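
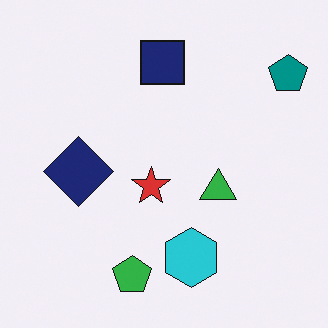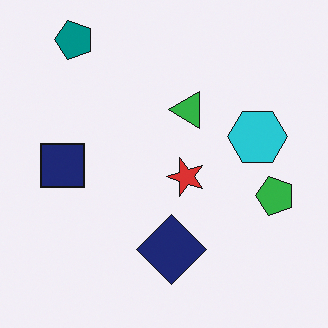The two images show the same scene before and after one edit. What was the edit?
The image was rotated 90° counter-clockwise.

The teal pentagon sits in the top-right of the first image and the top-left of the second — consistent with a whole-image 90° counter-clockwise rotation.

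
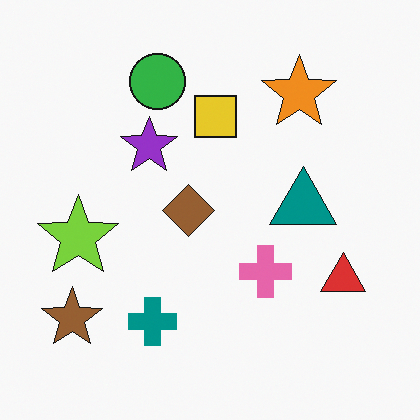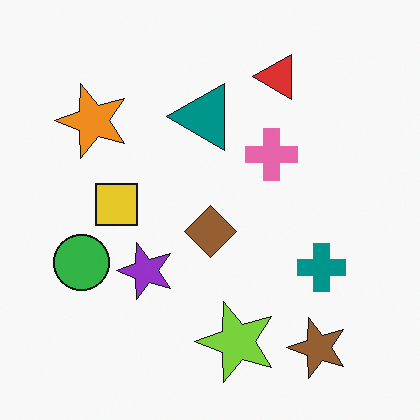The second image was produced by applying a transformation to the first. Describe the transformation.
Rotated 90° counter-clockwise.

The brown star sits in the bottom-left of the first image and the bottom-right of the second — consistent with a whole-image 90° counter-clockwise rotation.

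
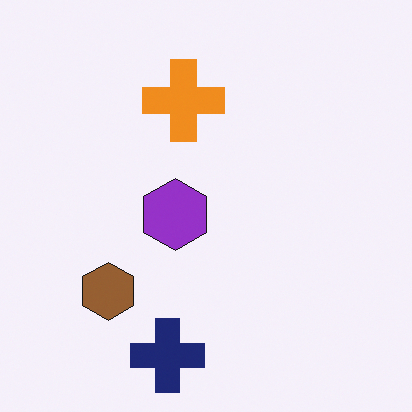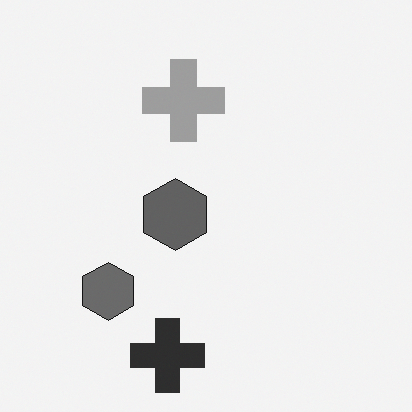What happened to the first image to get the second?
The image was converted to grayscale.

All color is removed — every shape is now a shade of grey.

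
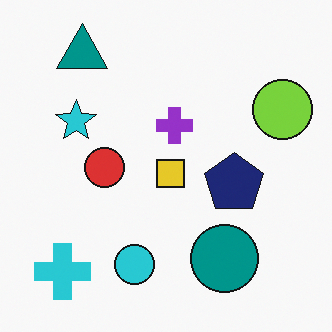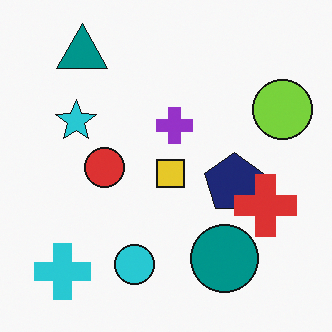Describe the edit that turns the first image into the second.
The second image is the first overlaid with an additional red cross.

A red cross appears in the second image that is absent from the first.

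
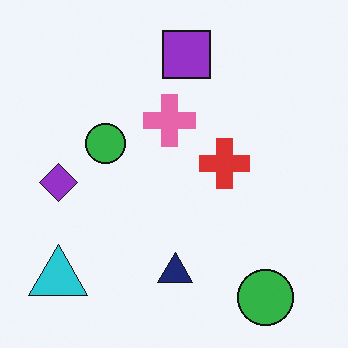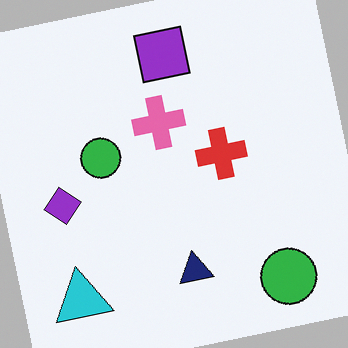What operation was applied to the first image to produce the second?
This is the original image rotated counter-clockwise by a slight angle.

Every shape is tilted by the same angle and the image corners show triangular fill wedges — a whole-image rotation by a non-right angle.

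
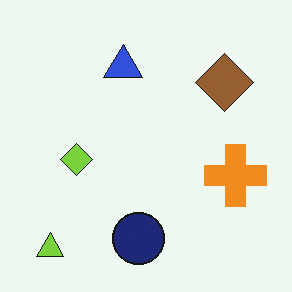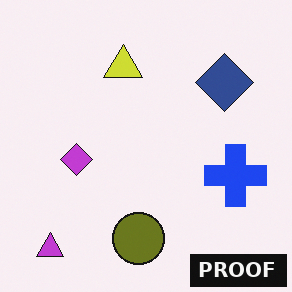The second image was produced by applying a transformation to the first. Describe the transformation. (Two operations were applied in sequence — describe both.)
The second image is the first hue-shifted by a large amount, then watermarked with the text "PROOF" in the lower-right corner.

Every shape's color has rotated by the same amount around the hue wheel — a uniform hue shift. A dark label reading "PROOF" appears in the lower-right corner.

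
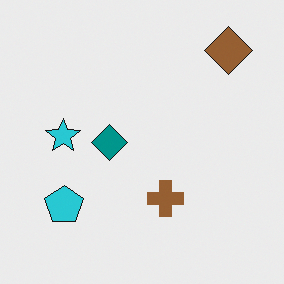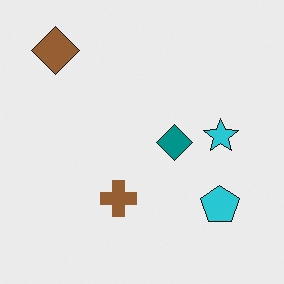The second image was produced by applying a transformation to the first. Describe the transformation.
The transformation is: flipped horizontally (left ↔ right).

The brown diamond is in the top-right of the first image and the top-left of the second — shapes on opposite sides of the vertical midline have swapped in a mirror flip.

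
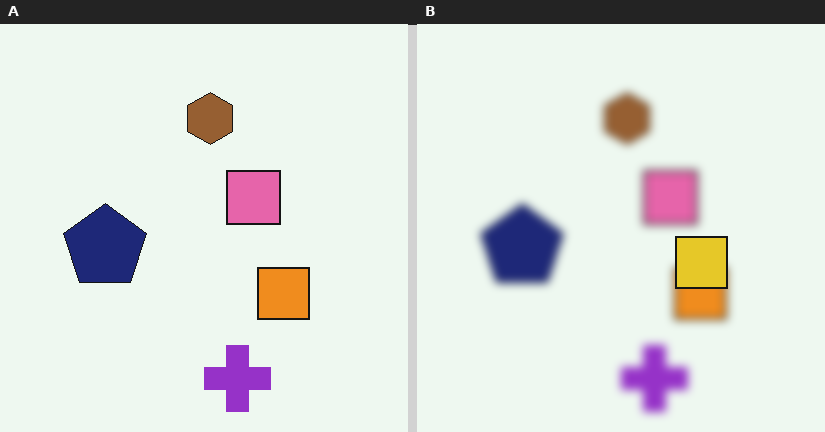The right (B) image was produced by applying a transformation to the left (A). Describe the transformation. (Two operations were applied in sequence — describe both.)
The image was moderately blurred, then overlaid with an additional yellow square.

Shape edges and outlines are uniformly softened across the whole image. A yellow square appears in the right (B) image that is absent from the left (A).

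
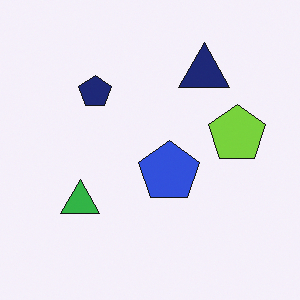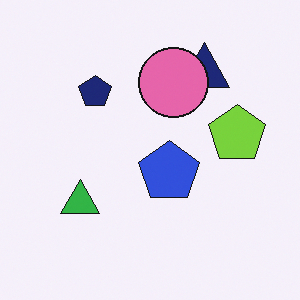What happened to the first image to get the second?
Overlaid with an additional pink circle.

A pink circle appears in the second image that is absent from the first.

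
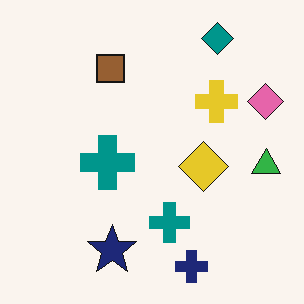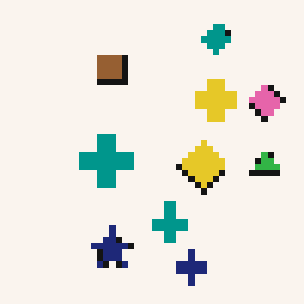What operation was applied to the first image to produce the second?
This is the original image moderately pixelated.

Shapes are reduced to large square blocks; fine edges and outlines are lost — a downscale-then-upscale (mosaic) effect.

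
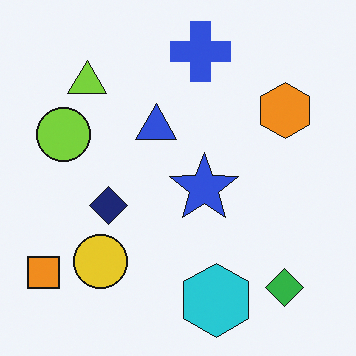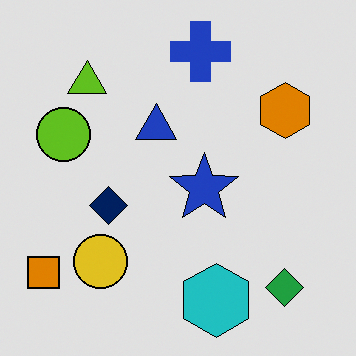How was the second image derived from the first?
The image was moderately posterized.

Each flat color has snapped to a coarser quantized level — most visibly, the near-white background has dropped to a flat grey.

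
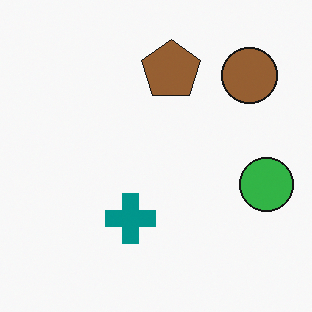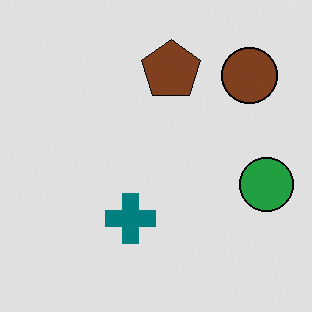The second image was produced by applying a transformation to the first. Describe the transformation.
The transformation is: posterized to a reduced palette.

Each flat color has snapped to a coarser quantized level — most visibly, the near-white background has dropped to a flat grey.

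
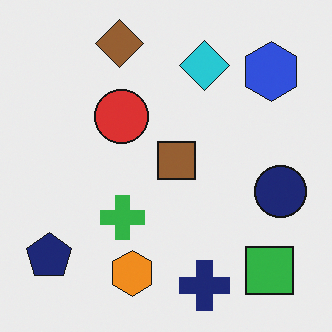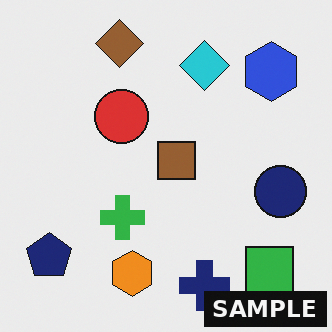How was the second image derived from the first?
Watermarked with the text "SAMPLE" in the lower-right corner.

A dark label reading "SAMPLE" appears in the lower-right corner.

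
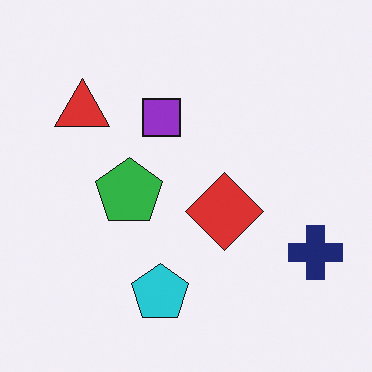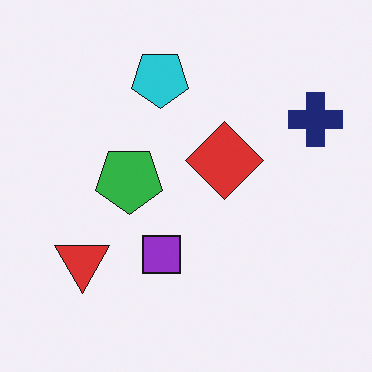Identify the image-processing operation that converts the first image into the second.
Flipped vertically (top ↔ bottom).

The cyan pentagon is in the bottom of the first image and the top of the second — shapes on opposite sides of the horizontal midline have swapped in a mirror flip.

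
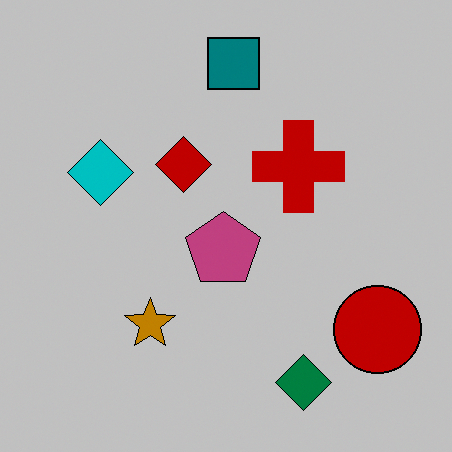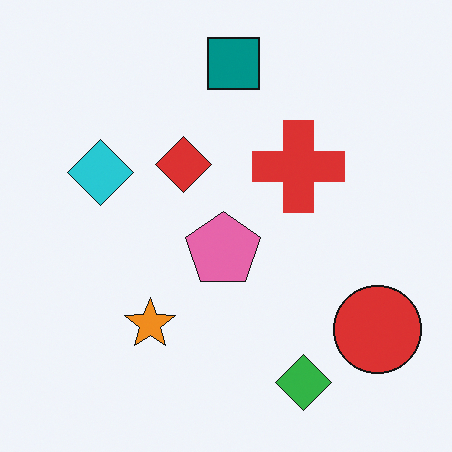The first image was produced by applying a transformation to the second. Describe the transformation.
This is the original image heavily posterized to just a handful of flat colors.

Each flat color has snapped to a coarser quantized level — most visibly, the near-white background has dropped to a flat grey.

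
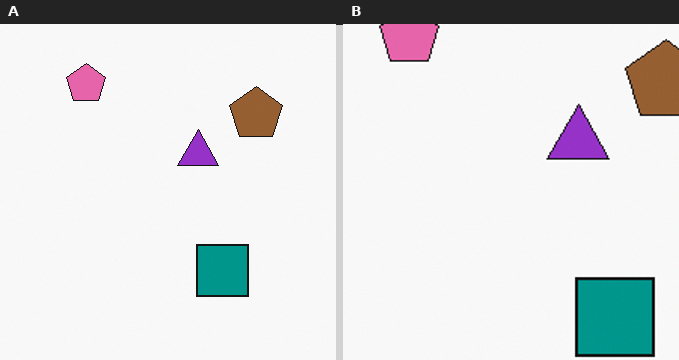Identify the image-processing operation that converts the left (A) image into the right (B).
Cropped to a modestly smaller region and rescaled.

The visible shapes are larger and the field of view is narrower; shapes near the original edges may be partly or wholly outside the frame — a crop-and-rescale.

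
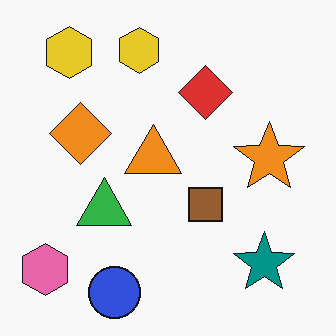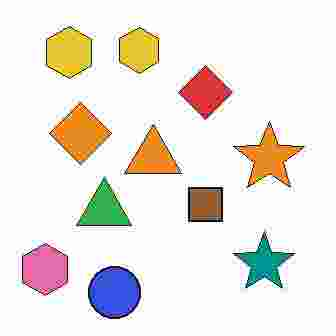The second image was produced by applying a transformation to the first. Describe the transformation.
This is the original image degraded with heavy JPEG compression.

Blocky 8×8 compression artifacts appear around shape edges and the flat background shows ringing — characteristic JPEG degradation.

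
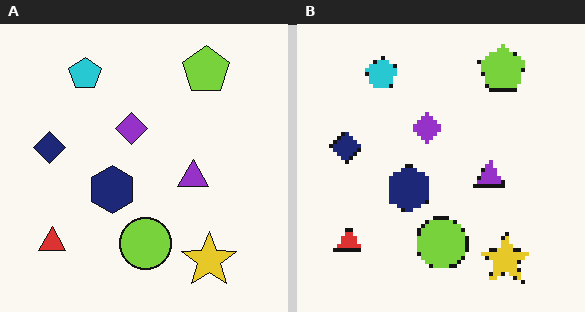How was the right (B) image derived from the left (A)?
It was mildly pixelated.

Shapes are reduced to large square blocks; fine edges and outlines are lost — a downscale-then-upscale (mosaic) effect.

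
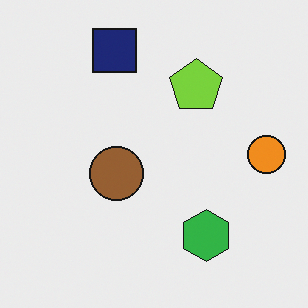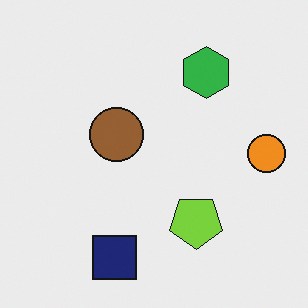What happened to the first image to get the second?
This is the original image flipped vertically (top ↔ bottom).

The navy square is in the top of the first image and the bottom of the second — shapes on opposite sides of the horizontal midline have swapped in a mirror flip.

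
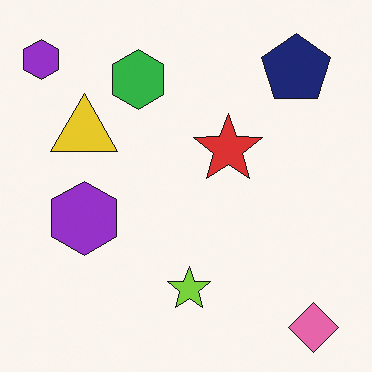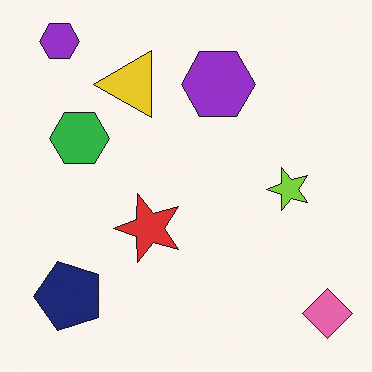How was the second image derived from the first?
The transformation is: transposed (reflected across the top-left ↔ bottom-right diagonal).

Shapes have swapped their row and column positions — what was in the top-right is now in the bottom-left — a diagonal reflection.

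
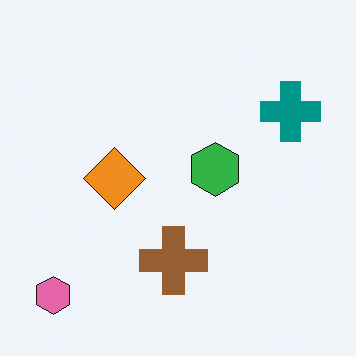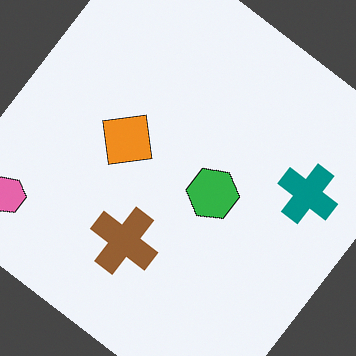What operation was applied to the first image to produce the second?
Rotated clockwise by a large amount — several tens of degrees.

Every shape is tilted by the same angle and the image corners show triangular fill wedges — a whole-image rotation by a non-right angle.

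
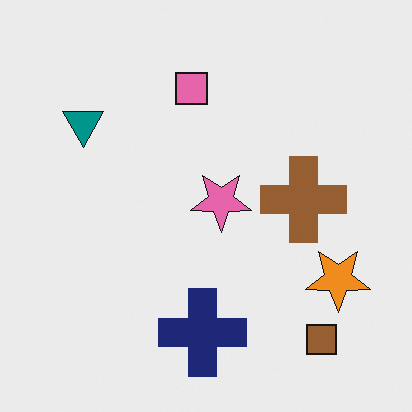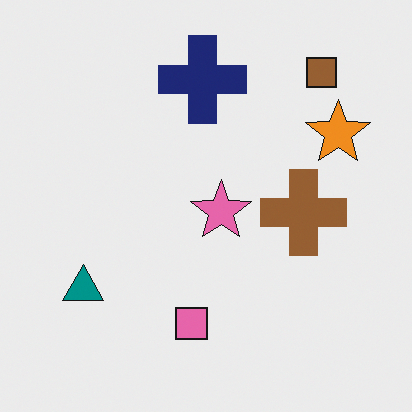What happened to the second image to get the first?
It was flipped vertically (top ↔ bottom).

The brown square is in the top-right of the second image and the bottom-right of the first — shapes on opposite sides of the horizontal midline have swapped in a mirror flip.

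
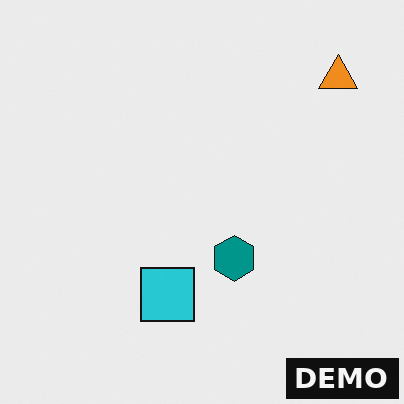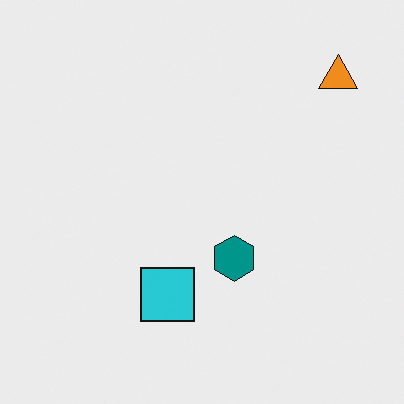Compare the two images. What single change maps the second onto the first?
It was watermarked with the text "DEMO" in the lower-right corner.

A dark label reading "DEMO" appears in the lower-right corner.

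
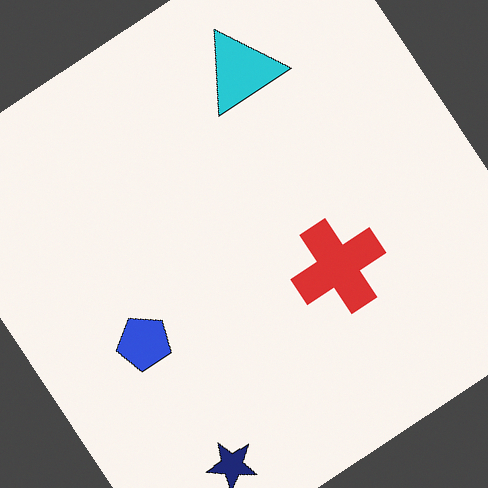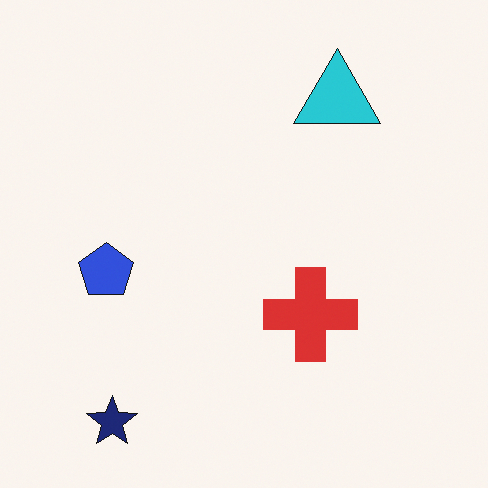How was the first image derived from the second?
The first image is the second rotated counter-clockwise by a large amount — several tens of degrees.

Every shape is tilted by the same angle and the image corners show triangular fill wedges — a whole-image rotation by a non-right angle.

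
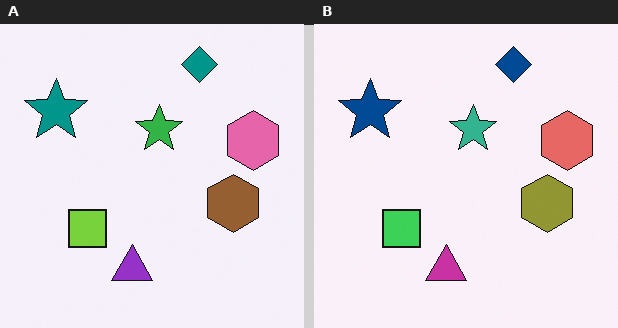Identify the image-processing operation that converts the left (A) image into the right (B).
Hue-shifted by a small amount.

Every shape's color has rotated by the same amount around the hue wheel — a uniform hue shift.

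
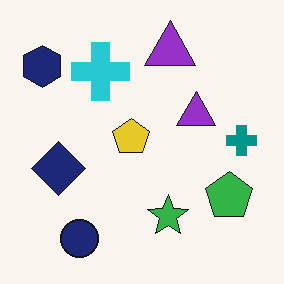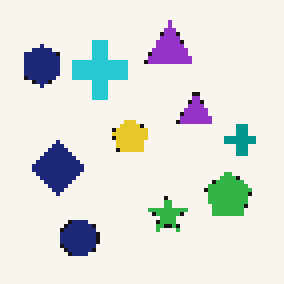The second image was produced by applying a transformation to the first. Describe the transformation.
The image was mildly pixelated.

Shapes are reduced to large square blocks; fine edges and outlines are lost — a downscale-then-upscale (mosaic) effect.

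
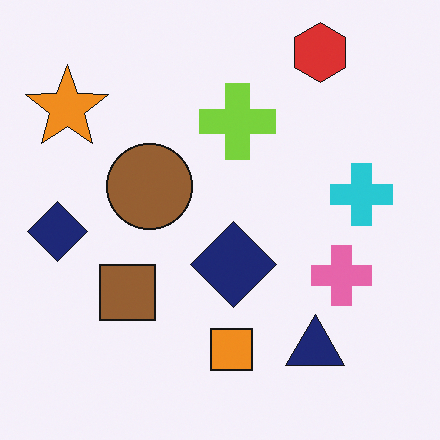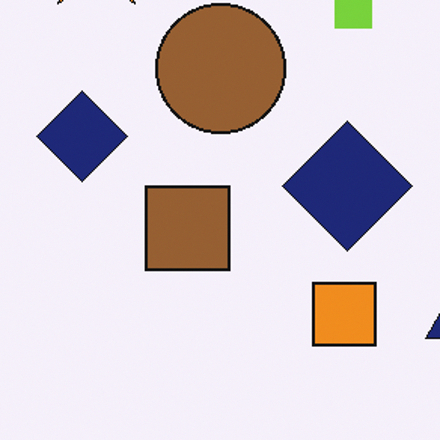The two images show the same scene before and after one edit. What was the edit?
The second image is the first cropped slightly and scaled back up.

The visible shapes are larger and the field of view is narrower; shapes near the original edges may be partly or wholly outside the frame — a crop-and-rescale.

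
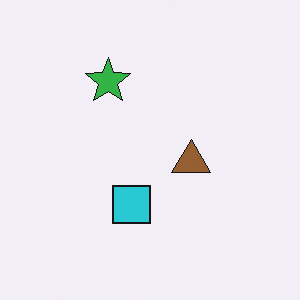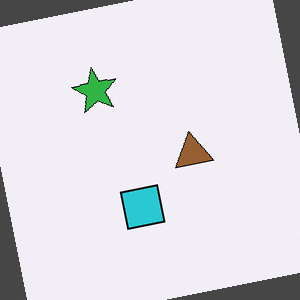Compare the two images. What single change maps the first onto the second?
The second image is the first rotated counter-clockwise by a few degrees.

Every shape is tilted by the same angle and the image corners show triangular fill wedges — a whole-image rotation by a non-right angle.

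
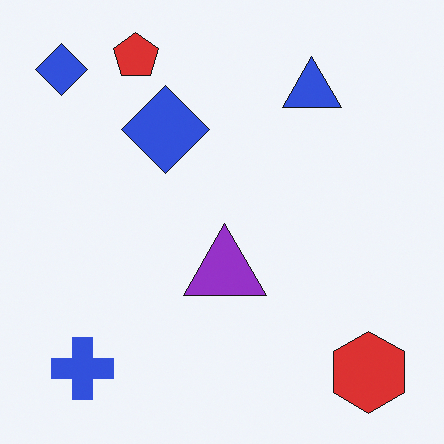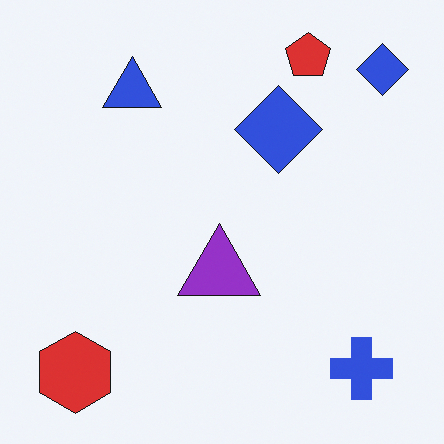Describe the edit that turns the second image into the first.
This is the original image flipped horizontally (left ↔ right).

The red hexagon is in the bottom-left of the second image and the bottom-right of the first — shapes on opposite sides of the vertical midline have swapped in a mirror flip.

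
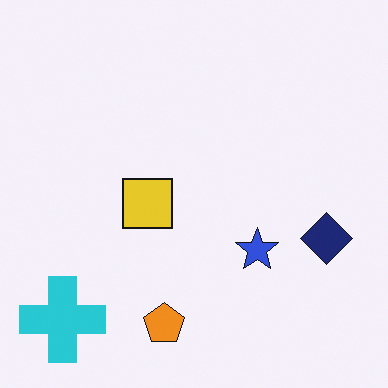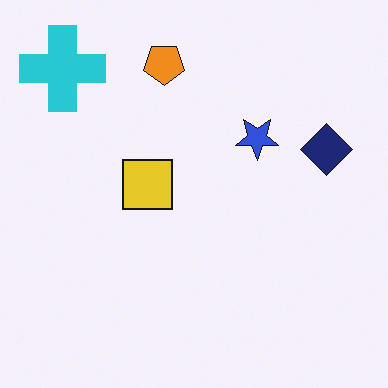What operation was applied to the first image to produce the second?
It was flipped vertically (top ↔ bottom).

The orange pentagon is in the bottom of the first image and the top of the second — shapes on opposite sides of the horizontal midline have swapped in a mirror flip.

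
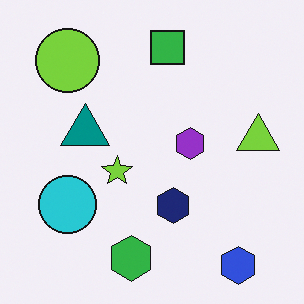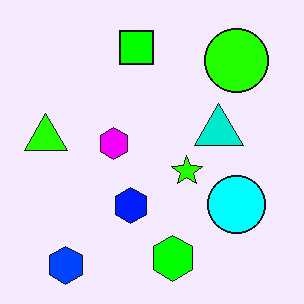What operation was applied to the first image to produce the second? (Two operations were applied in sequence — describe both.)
The image was flipped horizontally (left ↔ right), then made much more vivid (saturation change).

The lime triangle is in the right of the first image and the left of the second — shapes on opposite sides of the vertical midline have swapped in a mirror flip. All colors are more vivid — a global saturation change.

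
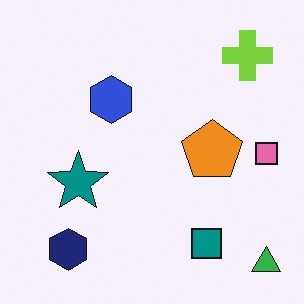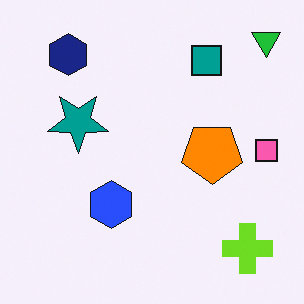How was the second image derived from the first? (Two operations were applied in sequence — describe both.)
It was slightly oversaturated, then flipped vertically (top ↔ bottom).

All colors are more vivid — a global saturation change. The green triangle is in the bottom-right of the first image and the top-right of the second — shapes on opposite sides of the horizontal midline have swapped in a mirror flip.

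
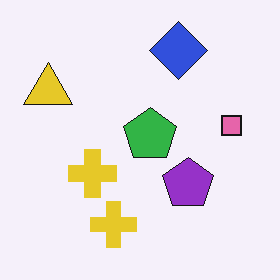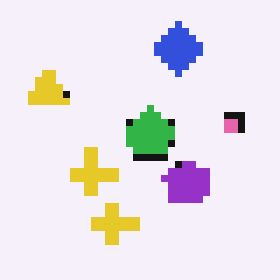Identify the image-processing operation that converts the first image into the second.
It was pixelated into visible square blocks.

Shapes are reduced to large square blocks; fine edges and outlines are lost — a downscale-then-upscale (mosaic) effect.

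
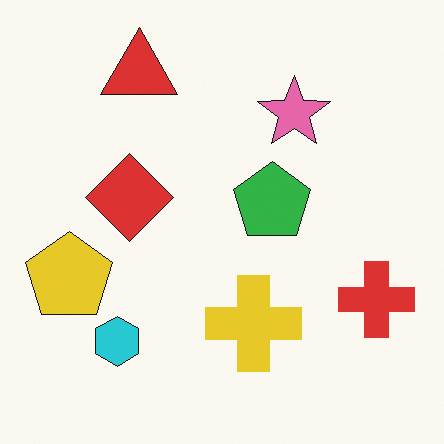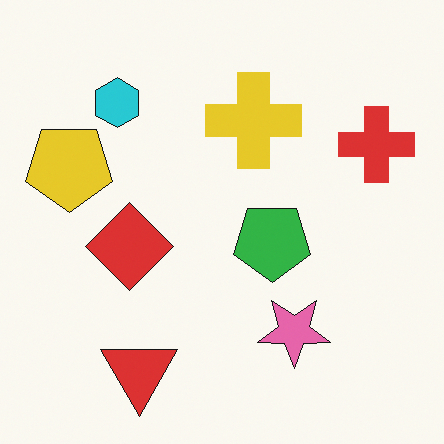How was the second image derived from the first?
It was flipped vertically (top ↔ bottom).

The red triangle is in the top-left of the first image and the bottom-left of the second — shapes on opposite sides of the horizontal midline have swapped in a mirror flip.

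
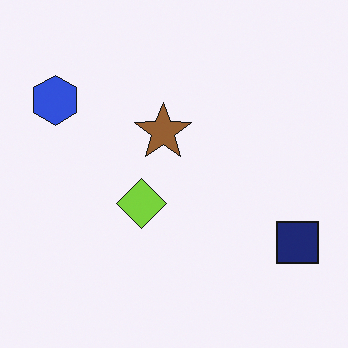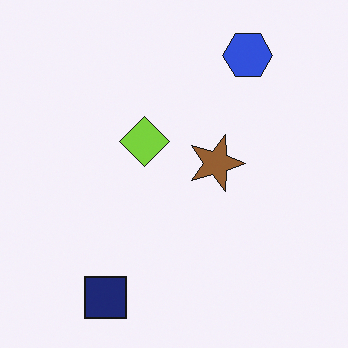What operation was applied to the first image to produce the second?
It was rotated 90° clockwise.

The navy square sits in the bottom-right of the first image and the bottom-left of the second — consistent with a whole-image 90° clockwise rotation.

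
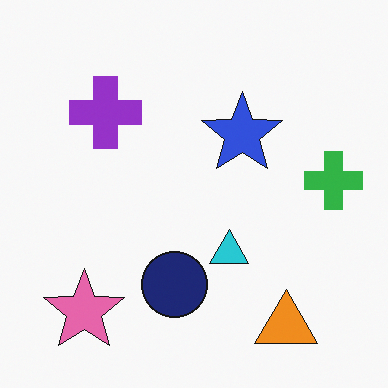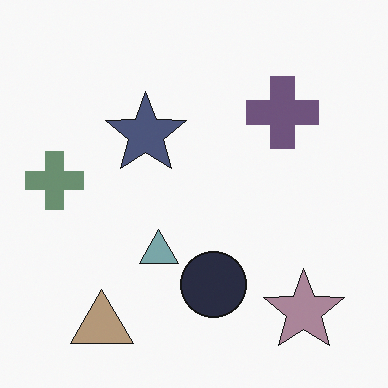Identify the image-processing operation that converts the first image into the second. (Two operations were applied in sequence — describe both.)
The transformation is: flipped horizontally (left ↔ right), then heavily desaturated.

The green cross is in the right of the first image and the left of the second — shapes on opposite sides of the vertical midline have swapped in a mirror flip. All colors are more muted and greyish — a global saturation change.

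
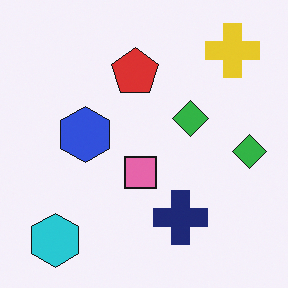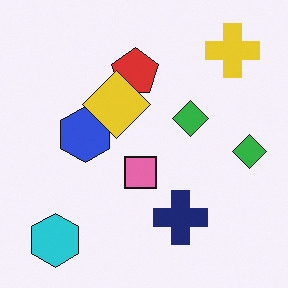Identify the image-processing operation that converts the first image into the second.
The transformation is: overlaid with an additional yellow diamond.

A yellow diamond appears in the second image that is absent from the first.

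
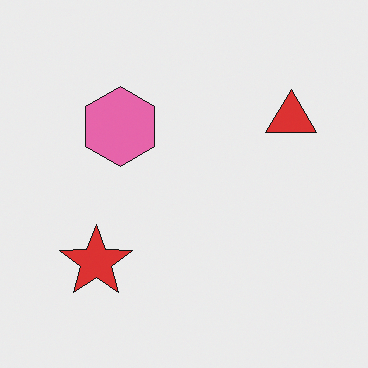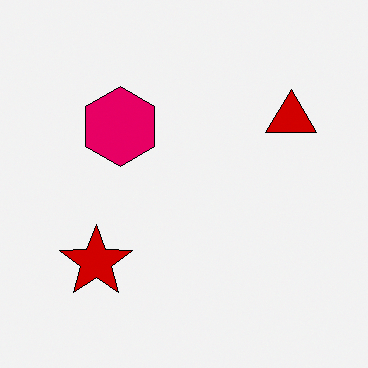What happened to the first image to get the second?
The second image is the first given much higher contrast.

Tones are pushed away from mid-grey across the whole image — a global contrast change.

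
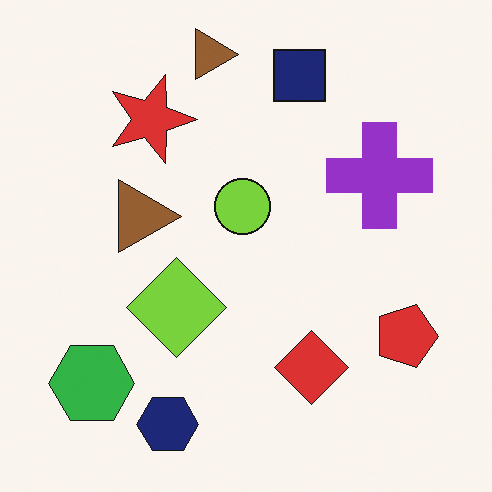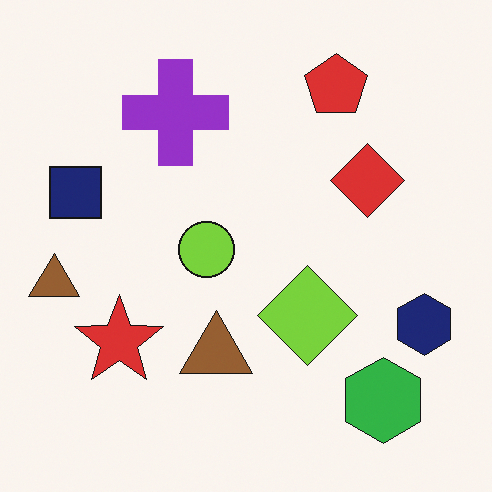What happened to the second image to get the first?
The transformation is: rotated 90° clockwise.

The green hexagon sits in the bottom-right of the second image and the bottom-left of the first — consistent with a whole-image 90° clockwise rotation.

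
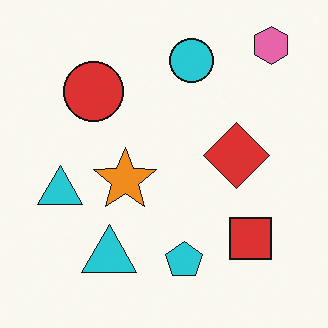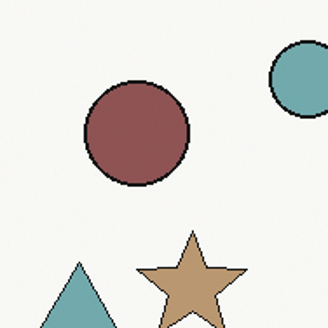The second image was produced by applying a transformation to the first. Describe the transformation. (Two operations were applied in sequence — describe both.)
The transformation is: heavily desaturated, then cropped to a noticeably smaller region and rescaled.

All colors are more muted and greyish — a global saturation change. The visible shapes are larger and the field of view is narrower; shapes near the original edges may be partly or wholly outside the frame — a crop-and-rescale.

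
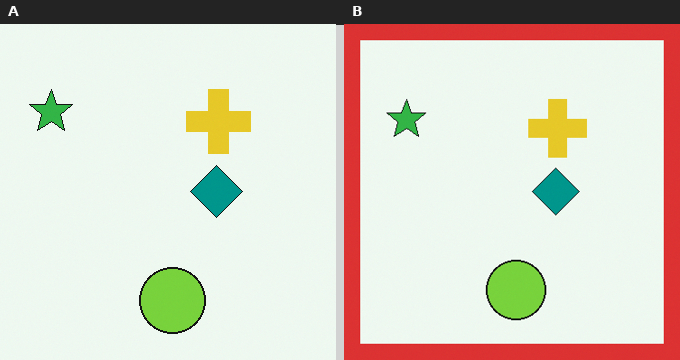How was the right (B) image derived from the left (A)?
It was framed with a red border.

A solid red frame runs around the edge of the right (B) image, with the content slightly shrunk inside it.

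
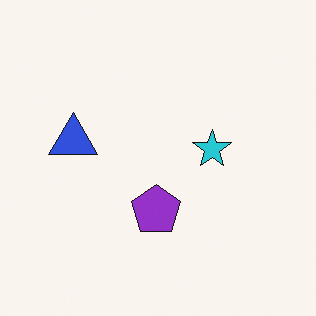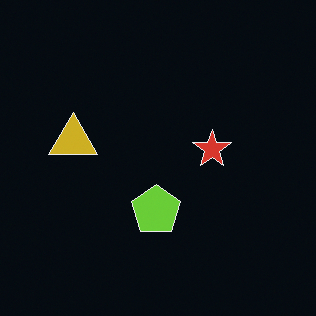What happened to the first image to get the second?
The transformation is: color-inverted (negative).

The light background has become dark and every shape's color is its complement — a photographic negative.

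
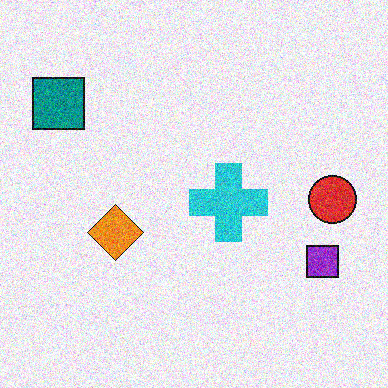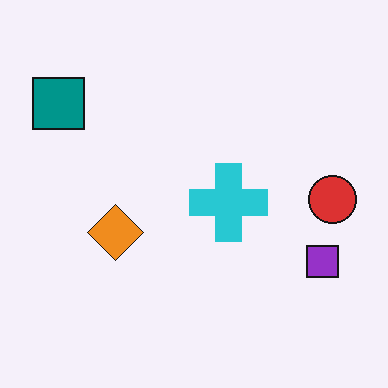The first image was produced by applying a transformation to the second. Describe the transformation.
It was degraded with a thick layer of grain.

Random speckle covers the whole image, including the flat background.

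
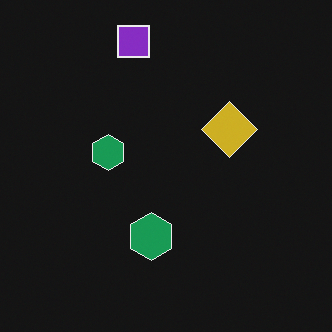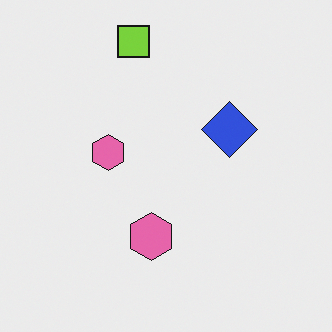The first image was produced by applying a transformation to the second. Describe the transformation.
It was color-inverted (negative).

The light background has become dark and every shape's color is its complement — a photographic negative.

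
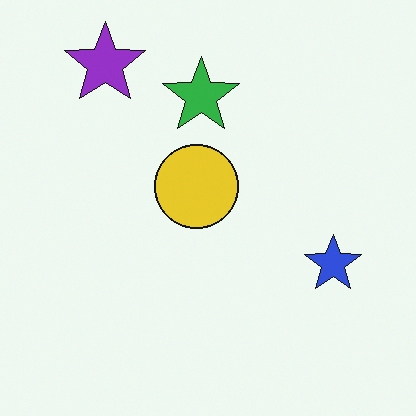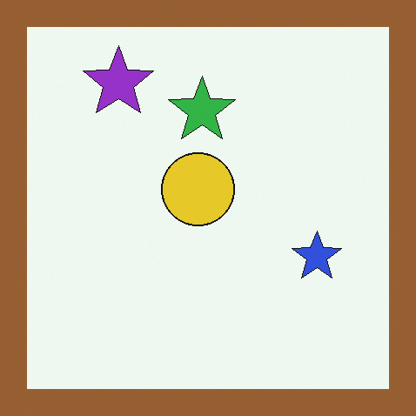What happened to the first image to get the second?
It was framed with a brown border.

A solid brown frame runs around the edge of the second image, with the content slightly shrunk inside it.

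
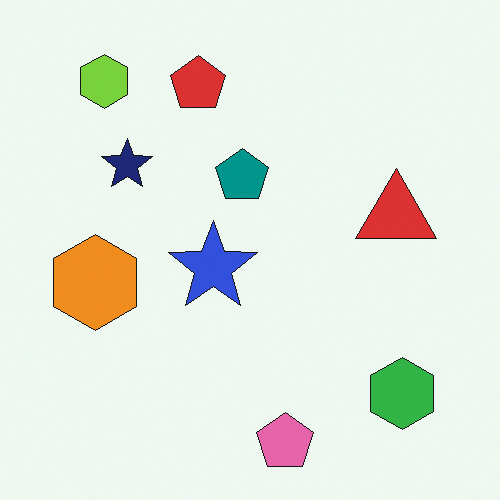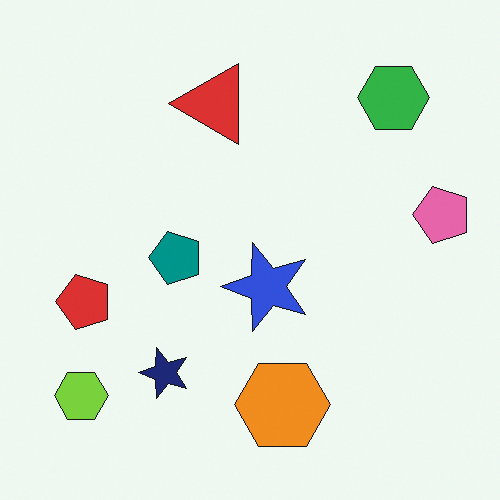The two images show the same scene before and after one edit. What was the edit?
Rotated 90° counter-clockwise.

The lime hexagon sits in the top-left of the first image and the bottom-left of the second — consistent with a whole-image 90° counter-clockwise rotation.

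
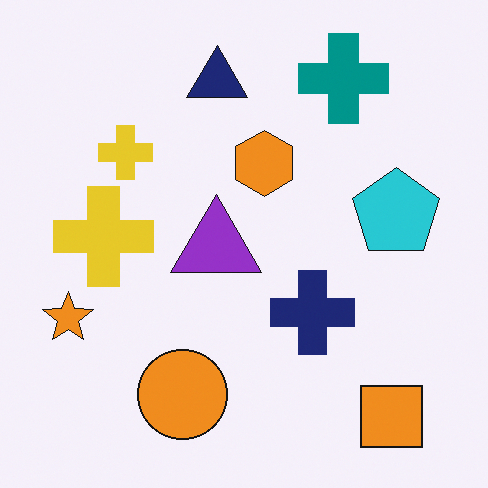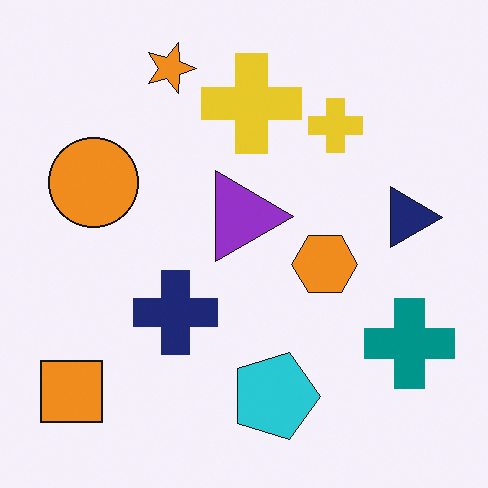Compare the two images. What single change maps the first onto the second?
This is the original image rotated 90° clockwise.

The orange square sits in the bottom-right of the first image and the bottom-left of the second — consistent with a whole-image 90° clockwise rotation.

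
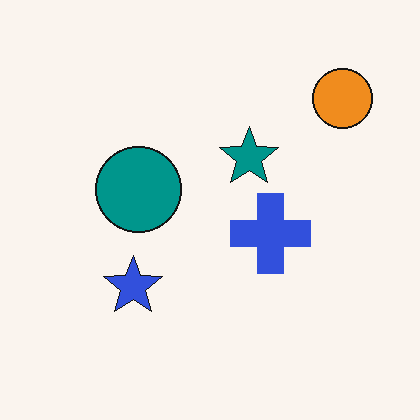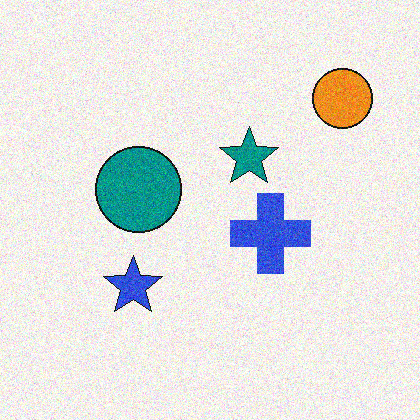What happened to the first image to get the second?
The second image is the first degraded with moderate additive noise.

Random speckle covers the whole image, including the flat background.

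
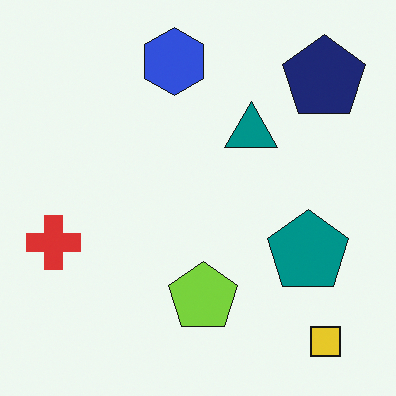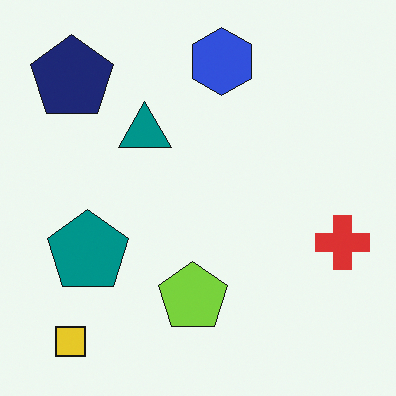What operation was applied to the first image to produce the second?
Flipped horizontally (left ↔ right).

The red cross is in the left of the first image and the right of the second — shapes on opposite sides of the vertical midline have swapped in a mirror flip.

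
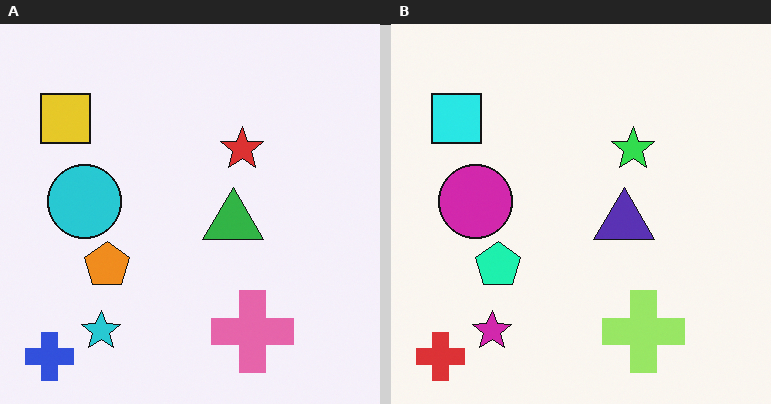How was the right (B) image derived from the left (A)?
Hue-shifted noticeably.

Every shape's color has rotated by the same amount around the hue wheel — a uniform hue shift.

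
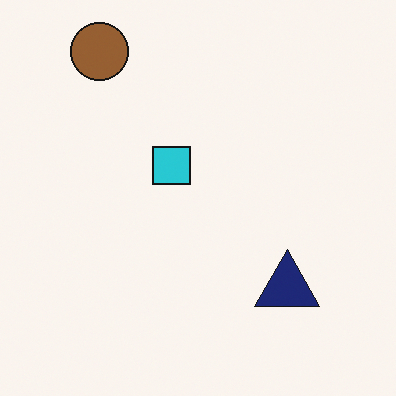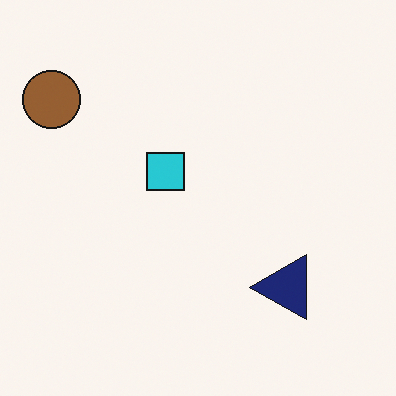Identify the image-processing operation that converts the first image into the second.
The transformation is: transposed (reflected across the top-left ↔ bottom-right diagonal).

Shapes have swapped their row and column positions — what was in the top-right is now in the bottom-left — a diagonal reflection.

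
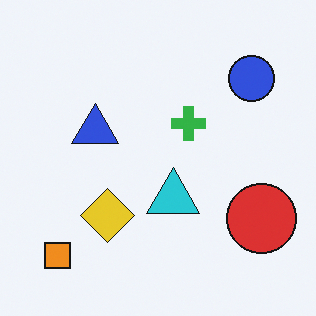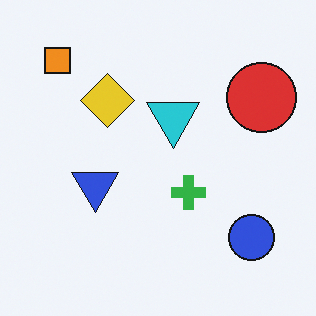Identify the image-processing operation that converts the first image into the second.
This is the original image flipped vertically (top ↔ bottom).

The orange square is in the bottom-left of the first image and the top-left of the second — shapes on opposite sides of the horizontal midline have swapped in a mirror flip.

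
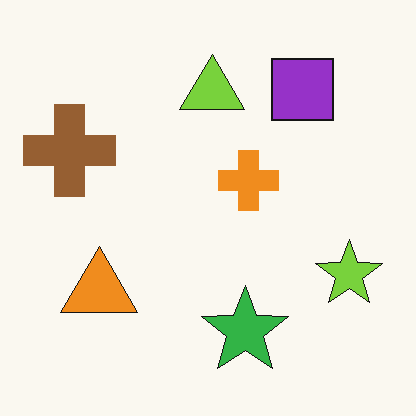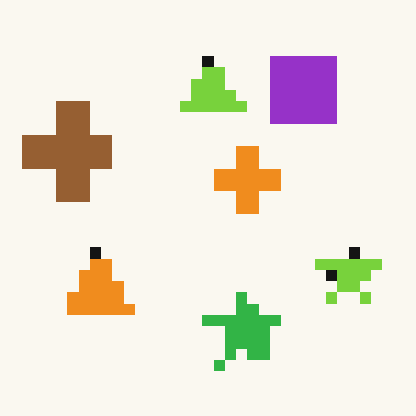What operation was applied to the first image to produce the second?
The second image is the first heavily pixelated into large blocks.

Shapes are reduced to large square blocks; fine edges and outlines are lost — a downscale-then-upscale (mosaic) effect.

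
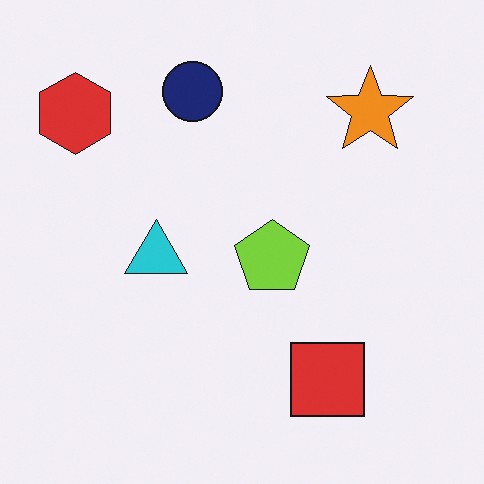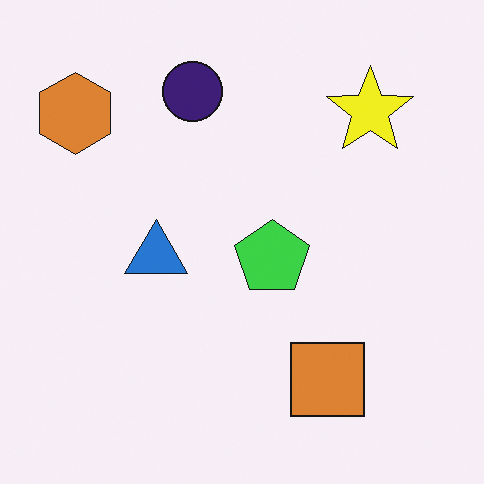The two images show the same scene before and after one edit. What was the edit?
The image was hue-shifted slightly.

Every shape's color has rotated by the same amount around the hue wheel — a uniform hue shift.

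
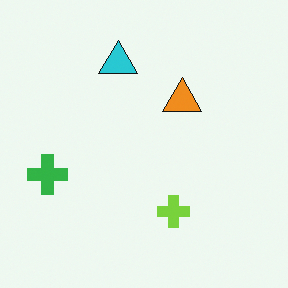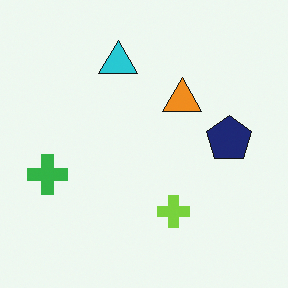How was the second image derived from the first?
The second image is the first overlaid with an additional navy pentagon.

A navy pentagon appears in the second image that is absent from the first.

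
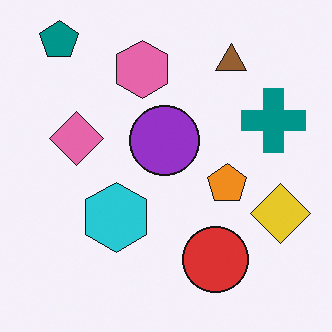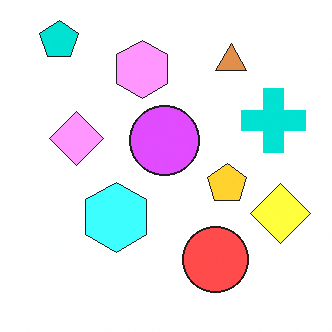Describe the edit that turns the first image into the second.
Noticeably brightened.

Every pixel — background and shapes alike — is uniformly brightened.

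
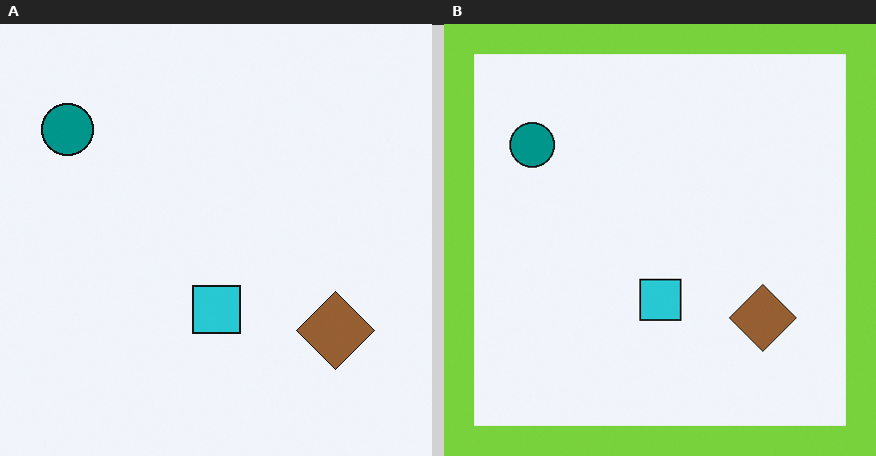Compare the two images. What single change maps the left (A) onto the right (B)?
The image was framed with a lime border.

A solid lime frame runs around the edge of the right (B) image, with the content slightly shrunk inside it.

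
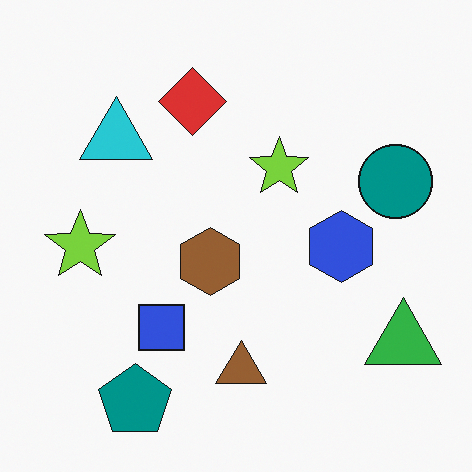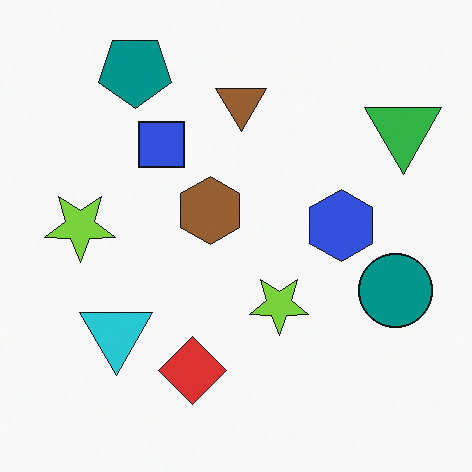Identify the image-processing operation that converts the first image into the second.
The image was flipped vertically (top ↔ bottom).

The teal pentagon is in the bottom-left of the first image and the top-left of the second — shapes on opposite sides of the horizontal midline have swapped in a mirror flip.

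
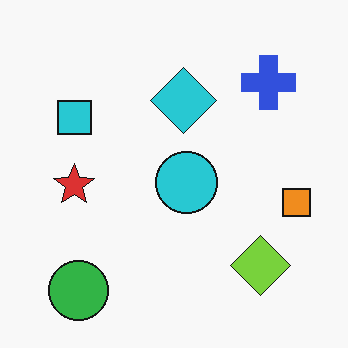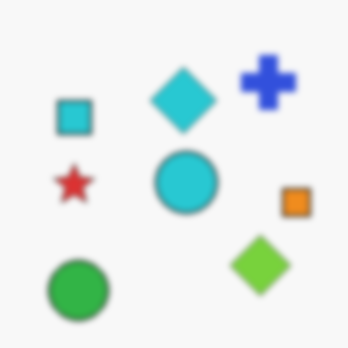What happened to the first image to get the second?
It was moderately blurred.

Shape edges and outlines are uniformly softened across the whole image.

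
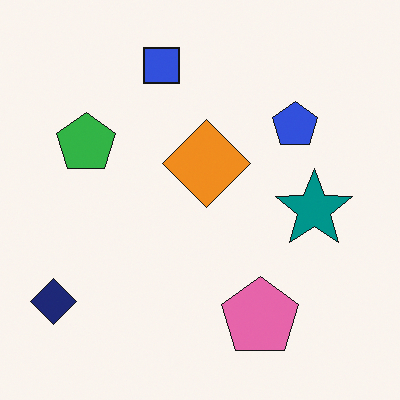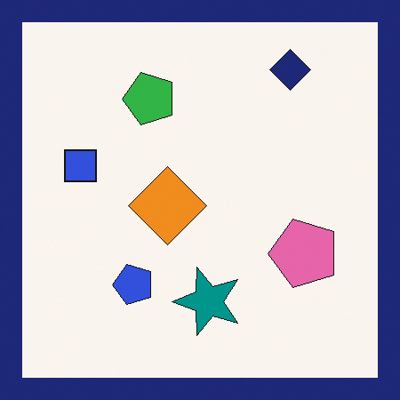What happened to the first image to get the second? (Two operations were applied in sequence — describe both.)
The second image is the first transposed (reflected across the top-left ↔ bottom-right diagonal), then framed with a navy border.

Shapes have swapped their row and column positions — what was in the top-right is now in the bottom-left — a diagonal reflection. A solid navy frame runs around the edge of the second image, with the content slightly shrunk inside it.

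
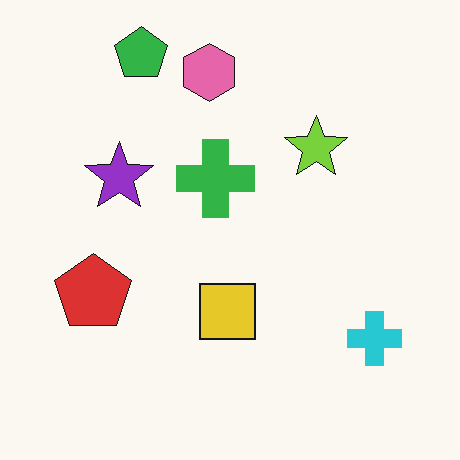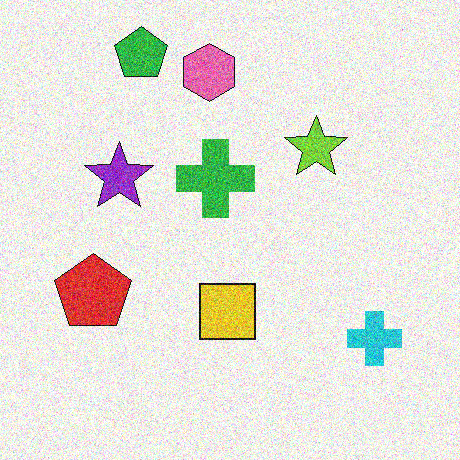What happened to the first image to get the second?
Degraded with a thick layer of grain.

Random speckle covers the whole image, including the flat background.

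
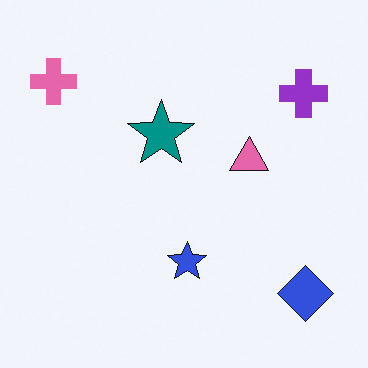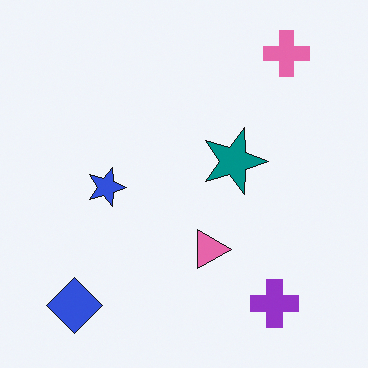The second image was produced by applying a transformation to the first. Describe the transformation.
Rotated 90° clockwise.

The pink cross sits in the top-left of the first image and the top-right of the second — consistent with a whole-image 90° clockwise rotation.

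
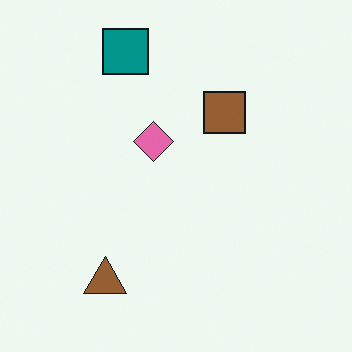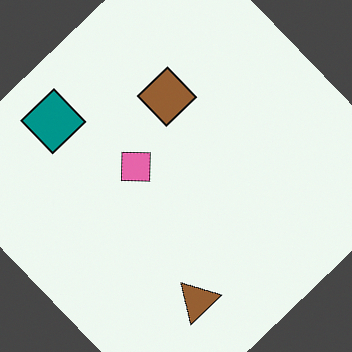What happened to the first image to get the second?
The second image is the first rotated counter-clockwise by a large amount — several tens of degrees.

Every shape is tilted by the same angle and the image corners show triangular fill wedges — a whole-image rotation by a non-right angle.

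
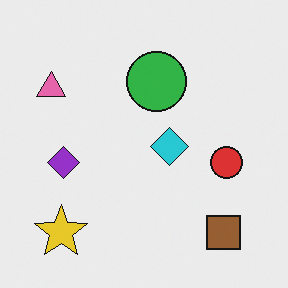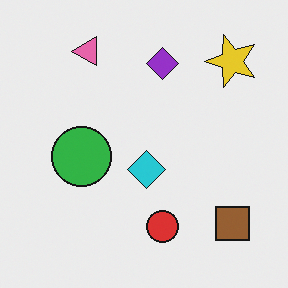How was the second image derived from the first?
The transformation is: transposed (reflected across the top-left ↔ bottom-right diagonal).

Shapes have swapped their row and column positions — what was in the top-right is now in the bottom-left — a diagonal reflection.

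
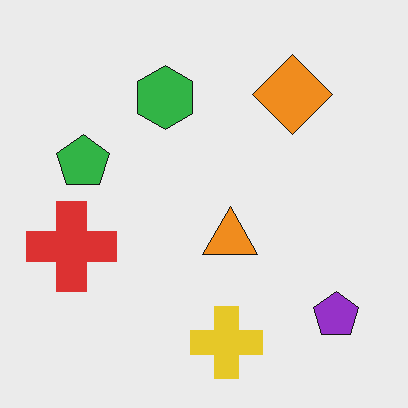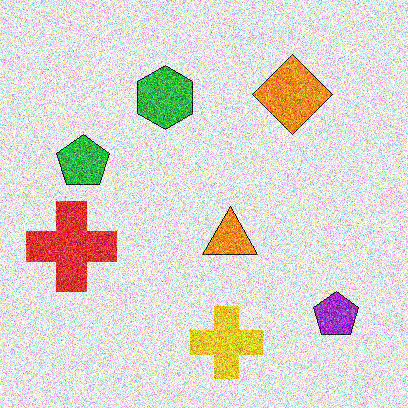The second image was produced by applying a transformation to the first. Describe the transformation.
Degraded with strong gaussian noise.

Random speckle covers the whole image, including the flat background.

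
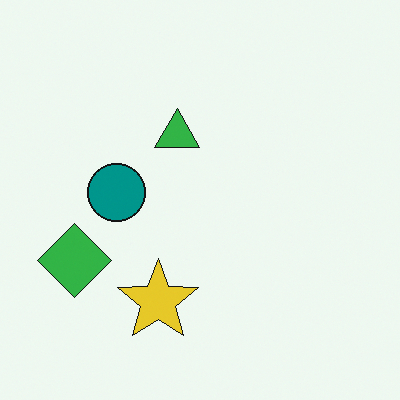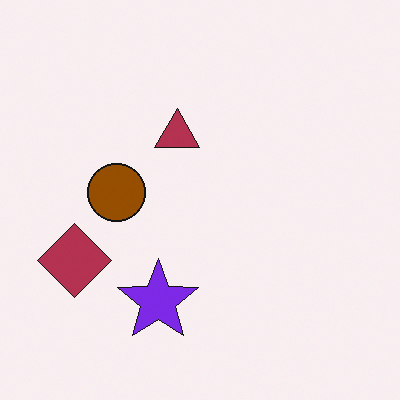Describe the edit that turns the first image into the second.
It was hue-shifted by a large amount.

Every shape's color has rotated by the same amount around the hue wheel — a uniform hue shift.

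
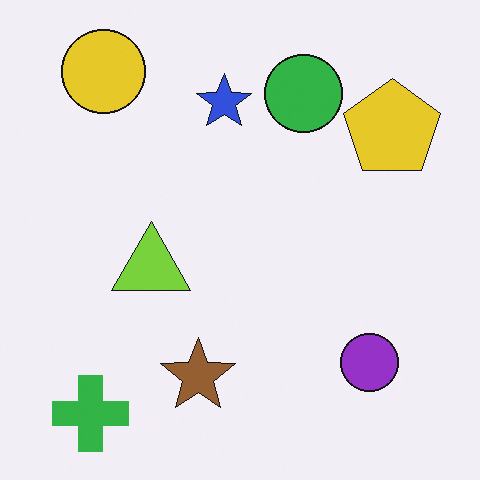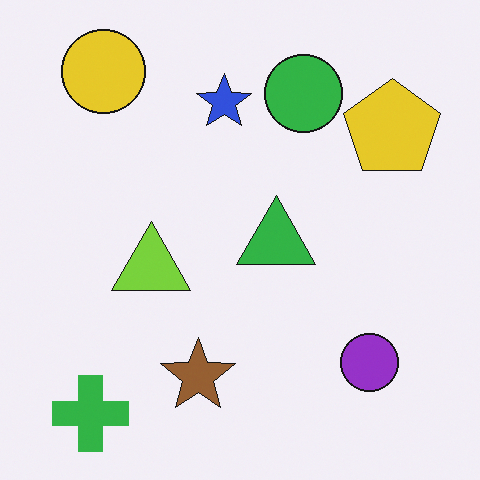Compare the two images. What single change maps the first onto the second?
This is the original image overlaid with an additional green triangle.

A green triangle appears in the second image that is absent from the first.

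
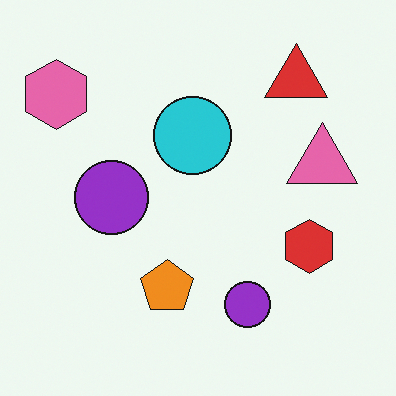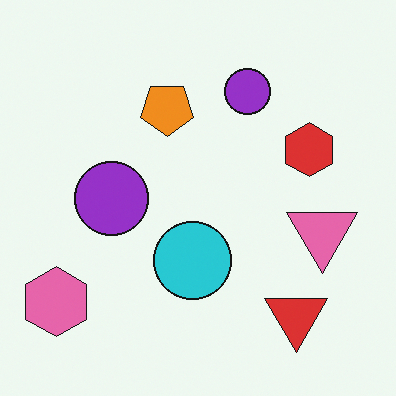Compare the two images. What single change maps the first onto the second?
The second image is the first flipped vertically (top ↔ bottom).

The red triangle is in the top-right of the first image and the bottom-right of the second — shapes on opposite sides of the horizontal midline have swapped in a mirror flip.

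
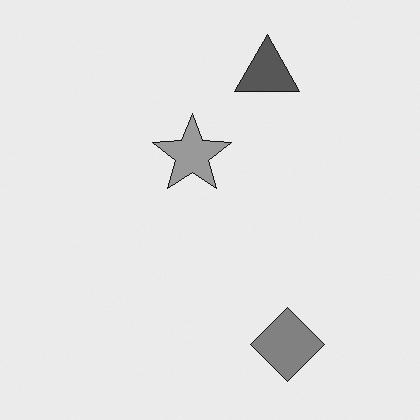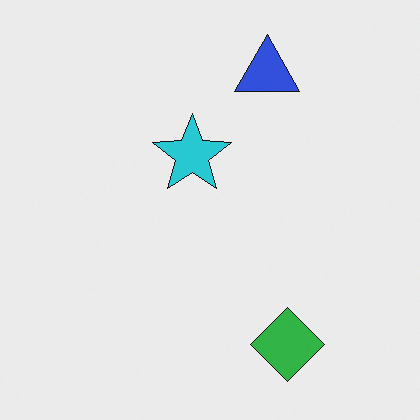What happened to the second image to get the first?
This is the original image converted to grayscale.

All color is removed — every shape is now a shade of grey.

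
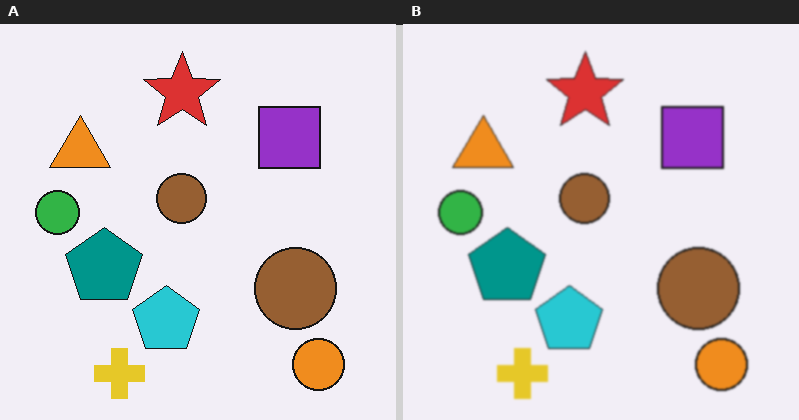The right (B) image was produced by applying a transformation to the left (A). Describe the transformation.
The right (B) image is the left (A) given a subtle gaussian blur.

Shape edges and outlines are uniformly softened across the whole image.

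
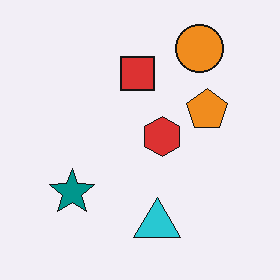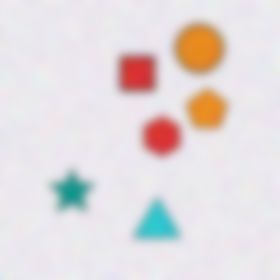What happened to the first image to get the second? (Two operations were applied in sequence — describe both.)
Degraded with heavy additive noise, then noticeably gaussian-blurred.

Random speckle covers the whole image, including the flat background. Shape edges and outlines are uniformly softened across the whole image.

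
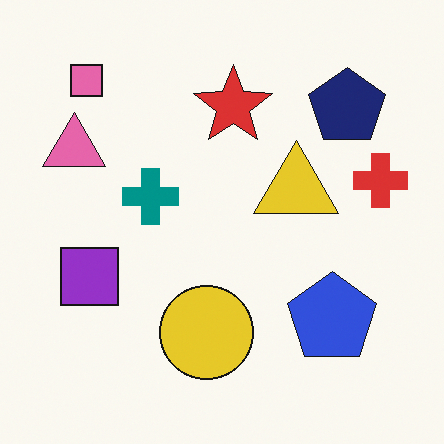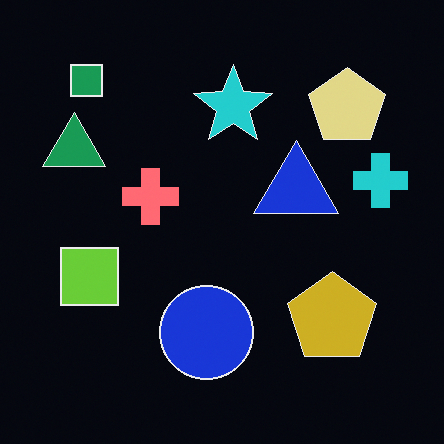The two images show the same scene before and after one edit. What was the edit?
Color-inverted (negative).

The light background has become dark and every shape's color is its complement — a photographic negative.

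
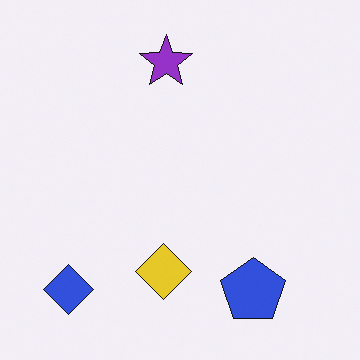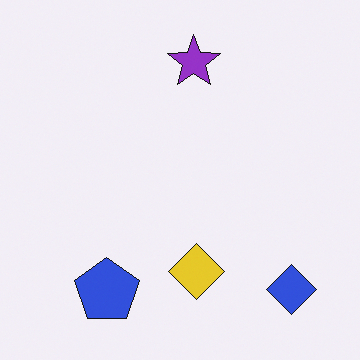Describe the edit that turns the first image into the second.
The second image is the first flipped horizontally (left ↔ right).

The blue diamond is in the bottom-left of the first image and the bottom-right of the second — shapes on opposite sides of the vertical midline have swapped in a mirror flip.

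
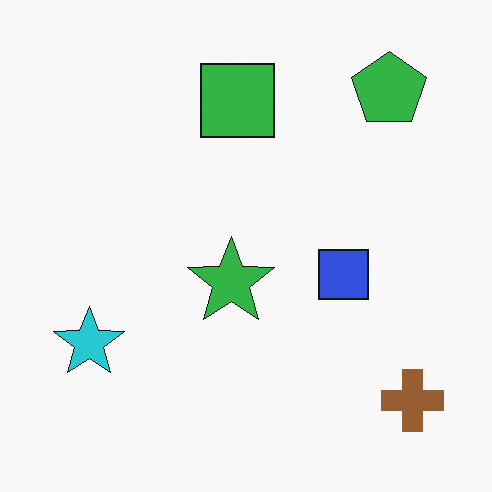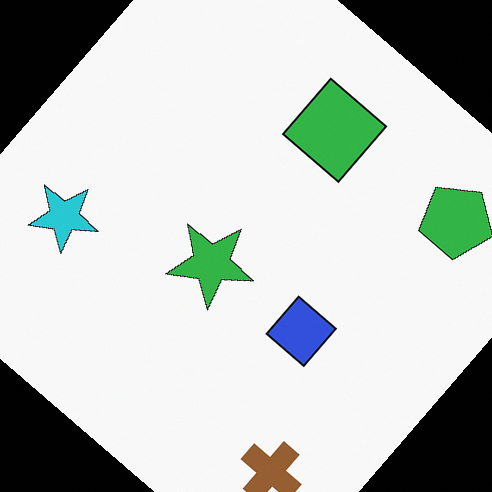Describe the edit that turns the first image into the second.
The second image is the first rotated clockwise by a large amount — several tens of degrees.

Every shape is tilted by the same angle and the image corners show triangular fill wedges — a whole-image rotation by a non-right angle.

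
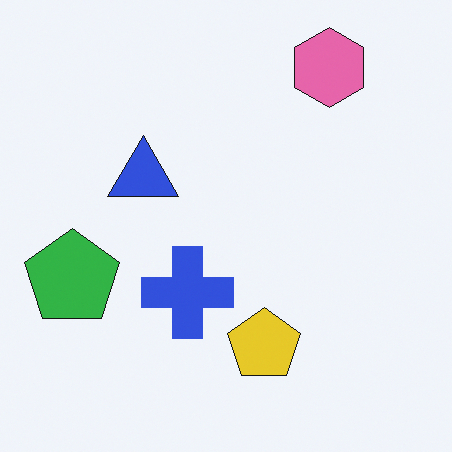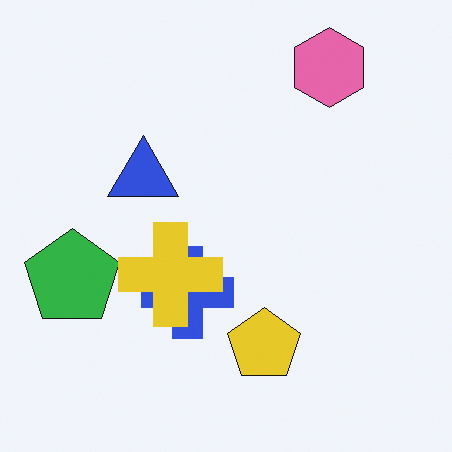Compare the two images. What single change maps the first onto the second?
This is the original image overlaid with an additional yellow cross.

A yellow cross appears in the second image that is absent from the first.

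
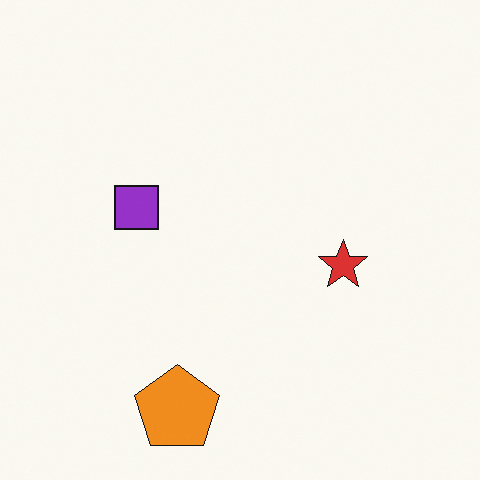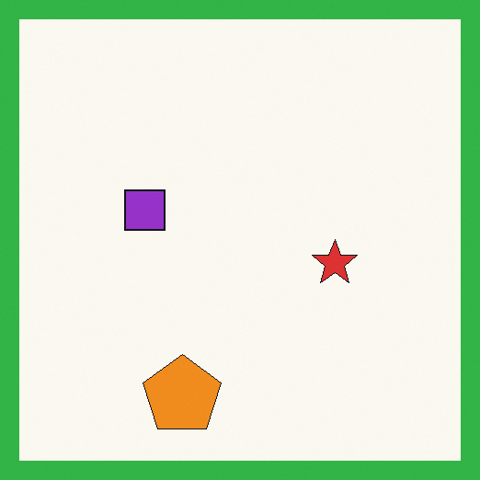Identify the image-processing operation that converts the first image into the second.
The image was framed with a green border.

A solid green frame runs around the edge of the second image, with the content slightly shrunk inside it.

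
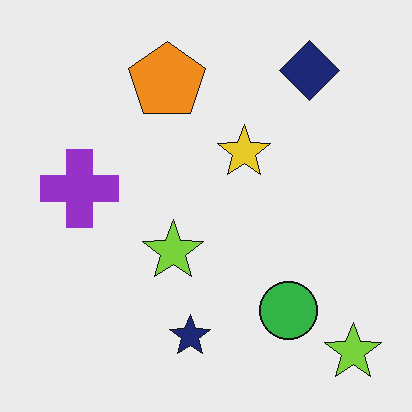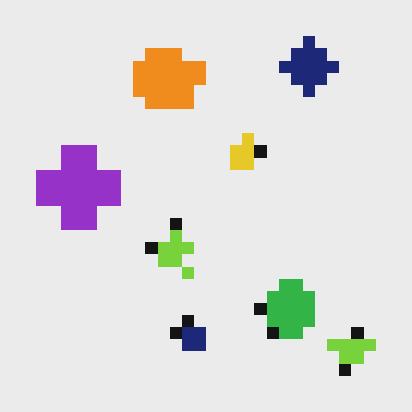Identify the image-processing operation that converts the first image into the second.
It was coarsely pixelated.

Shapes are reduced to large square blocks; fine edges and outlines are lost — a downscale-then-upscale (mosaic) effect.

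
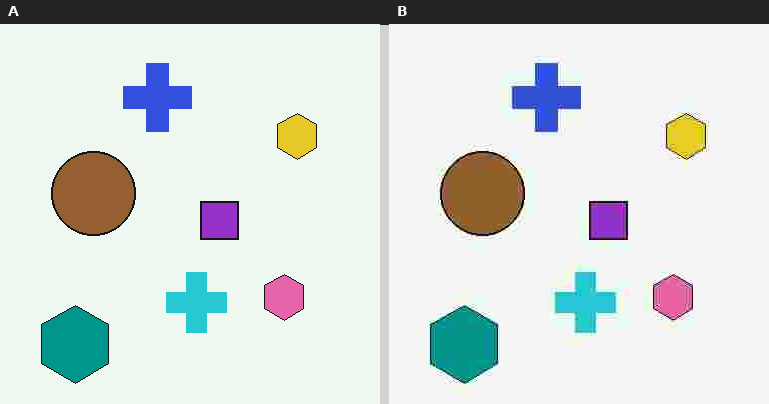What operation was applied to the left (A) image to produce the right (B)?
Heavily JPEG-compressed with obvious blocking artifacts.

Blocky 8×8 compression artifacts appear around shape edges and the flat background shows ringing — characteristic JPEG degradation.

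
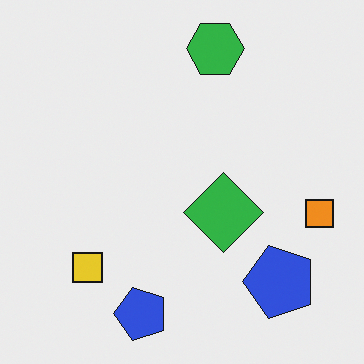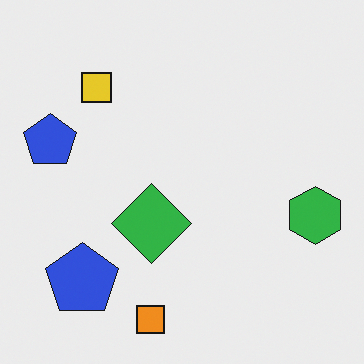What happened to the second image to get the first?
The first image is the second rotated 90° counter-clockwise.

The orange square sits in the bottom of the second image and the right of the first — consistent with a whole-image 90° counter-clockwise rotation.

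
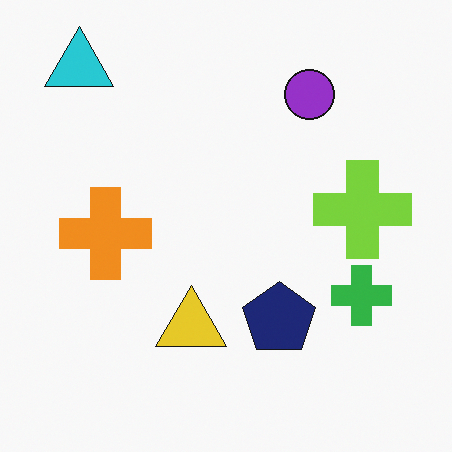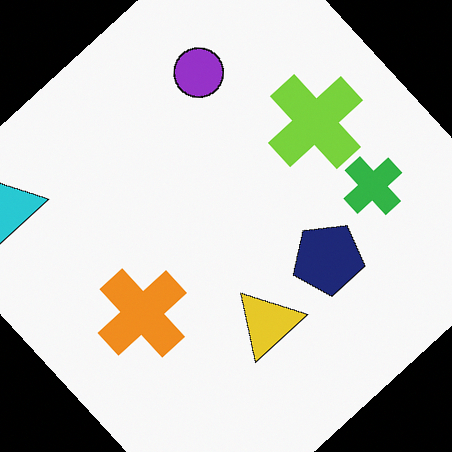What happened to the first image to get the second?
Rotated counter-clockwise by a large amount — several tens of degrees.

Every shape is tilted by the same angle and the image corners show triangular fill wedges — a whole-image rotation by a non-right angle.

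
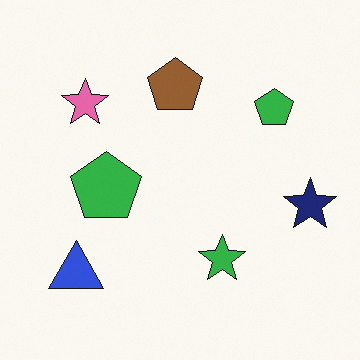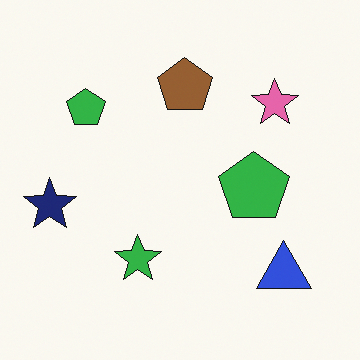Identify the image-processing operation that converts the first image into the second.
It was flipped horizontally (left ↔ right).

The navy star is in the right of the first image and the left of the second — shapes on opposite sides of the vertical midline have swapped in a mirror flip.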